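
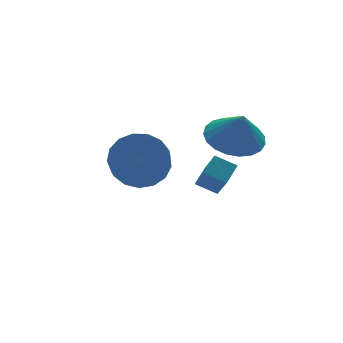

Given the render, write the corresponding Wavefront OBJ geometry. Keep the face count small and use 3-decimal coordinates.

v 3.191 -2.285 -0.684
v 3.806 -1.907 -0.276
v 3.416 -1.285 -1.951
v 4.032 -0.907 -1.543
v 3.748 -2.833 -1.017
v 4.364 -2.455 -0.609
v 3.974 -1.833 -2.284
v 4.589 -1.455 -1.876
v 3.529 -3.662 1.779
v 4.062 -2.83 1.987
v 3.631 -4.018 2.941
v 3.669 -2.702 2.061
v 3.251 -2.74 2.086
v 2.882 -2.938 2.058
v 2.624 -3.261 1.981
v 2.523 -3.653 1.87
v 2.596 -4.047 1.743
v 2.83 -4.374 1.622
v 3.185 -4.578 1.528
v 3.6 -4.623 1.478
v 4.002 -4.503 1.479
v 4.322 -4.236 1.533
v 4.506 -3.871 1.629
v 4.52 -3.469 1.751
v 4.363 -3.101 1.878
v 0.678 -2.731 0.926
v 1.478 -3.286 0.818
v 0.943 -4.244 1.765
v 0.142 -3.689 1.874
v 1.588 -2.998 1.171
v 1.053 -3.956 2.119
v 1.49 -2.649 1.468
v 0.955 -3.606 2.416
v 1.205 -2.318 1.641
v 0.67 -3.276 2.589
v 0.8 -2.083 1.651
v 0.265 -3.04 2.598
v 0.366 -1.995 1.494
v -0.169 -2.953 2.442
v 0.004 -2.077 1.207
v -0.531 -3.035 2.155
v -0.204 -2.308 0.856
v -0.739 -3.266 1.804
v -0.21 -2.636 0.521
v -0.745 -3.594 1.469
v -0.012 -2.986 0.279
v -0.548 -3.944 1.226
v 0.343 -3.278 0.185
v -0.192 -4.236 1.133
v 0.775 -3.444 0.261
v 0.24 -4.402 1.208
v 1.185 -3.447 0.489
v 0.649 -4.405 1.437
f 2 4 1
f 5 2 1
f 1 4 3
f 3 5 1
f 2 8 4
f 6 2 5
f 6 8 2
f 4 8 3
f 7 5 3
f 3 8 7
f 7 6 5
f 8 6 7
f 10 9 12
f 10 12 11
f 12 9 13
f 12 13 11
f 13 9 14
f 13 14 11
f 14 9 15
f 14 15 11
f 15 9 16
f 15 16 11
f 16 9 17
f 16 17 11
f 17 9 18
f 17 18 11
f 18 9 19
f 18 19 11
f 19 9 20
f 19 20 11
f 20 9 21
f 20 21 11
f 21 9 22
f 21 22 11
f 22 9 23
f 22 23 11
f 23 9 24
f 23 24 11
f 24 9 25
f 24 25 11
f 25 9 10
f 25 10 11
f 27 26 30
f 27 30 28
f 28 30 31
f 28 31 29
f 30 26 32
f 30 32 31
f 31 32 33
f 31 33 29
f 32 26 34
f 32 34 33
f 33 34 35
f 33 35 29
f 34 26 36
f 34 36 35
f 35 36 37
f 35 37 29
f 36 26 38
f 36 38 37
f 37 38 39
f 37 39 29
f 38 26 40
f 38 40 39
f 39 40 41
f 39 41 29
f 40 26 42
f 40 42 41
f 41 42 43
f 41 43 29
f 42 26 44
f 42 44 43
f 43 44 45
f 43 45 29
f 44 26 46
f 44 46 45
f 45 46 47
f 45 47 29
f 46 26 48
f 46 48 47
f 47 48 49
f 47 49 29
f 48 26 50
f 48 50 49
f 49 50 51
f 49 51 29
f 50 26 52
f 50 52 51
f 51 52 53
f 51 53 29
f 52 26 27
f 52 27 53
f 53 27 28
f 53 28 29



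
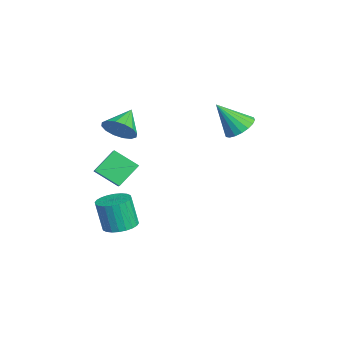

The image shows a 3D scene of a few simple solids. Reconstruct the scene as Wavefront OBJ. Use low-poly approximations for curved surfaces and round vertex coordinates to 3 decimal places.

v 1.93 -2.48 -3.336
v 2.711 -3.001 -3.288
v 2.39 -3.322 -1.556
v 1.61 -2.8 -1.604
v 2.841 -2.669 -3.202
v 2.521 -2.99 -1.471
v 2.833 -2.308 -3.137
v 2.512 -2.629 -1.405
v 2.687 -1.974 -3.102
v 2.367 -2.294 -1.37
v 2.426 -1.716 -3.103
v 2.106 -2.037 -1.371
v 2.09 -1.575 -3.139
v 1.769 -1.895 -1.407
v 1.729 -1.571 -3.205
v 1.408 -1.891 -1.473
v 1.399 -1.706 -3.291
v 1.078 -2.026 -1.559
v 1.15 -1.958 -3.384
v 0.829 -2.279 -1.652
v 1.019 -2.29 -3.469
v 0.699 -2.611 -1.738
v 1.028 -2.651 -3.535
v 0.707 -2.972 -1.803
v 1.173 -2.986 -3.57
v 0.853 -3.306 -1.838
v 1.434 -3.243 -3.569
v 1.114 -3.564 -1.837
v 1.771 -3.385 -3.533
v 1.45 -3.705 -1.801
v 2.132 -3.389 -3.467
v 1.811 -3.709 -1.735
v 2.462 -3.254 -3.381
v 2.141 -3.574 -1.649
v 0.06 -2.252 2.555
v 0.502 -2.483 3.41
v -1.06 -1.468 3.345
v 0.713 -2.038 3.268
v 0.749 -1.651 2.934
v 0.6 -1.424 2.499
v 0.307 -1.419 2.079
v -0.052 -1.638 1.786
v -0.381 -2.021 1.699
v -0.592 -2.466 1.842
v -0.628 -2.853 2.175
v -0.48 -3.08 2.61
v -0.186 -3.085 3.03
v 0.173 -2.866 3.323
v 1.5 -2.516 -0.698
v 0.91 -3.673 0.165
v 0.875 -1.45 0.302
v 0.284 -2.607 1.166
v 2.196 -2.533 -0.246
v 1.605 -3.69 0.618
v 1.57 -1.467 0.755
v 0.98 -2.624 1.618
v -0.345 3.997 1.978
v 0.506 3.6 1.836
v -0.635 2.803 3.582
v 0.595 3.924 2.094
v 0.497 4.262 2.328
v 0.233 4.548 2.493
v -0.146 4.724 2.556
v -0.565 4.757 2.505
v -0.94 4.639 2.349
v -1.197 4.394 2.12
v -1.286 4.07 1.863
v -1.188 3.732 1.629
v -0.924 3.446 1.464
v -0.545 3.27 1.401
v -0.126 3.237 1.452
v 0.249 3.355 1.607
f 2 1 5
f 2 5 3
f 3 5 6
f 3 6 4
f 5 1 7
f 5 7 6
f 6 7 8
f 6 8 4
f 7 1 9
f 7 9 8
f 8 9 10
f 8 10 4
f 9 1 11
f 9 11 10
f 10 11 12
f 10 12 4
f 11 1 13
f 11 13 12
f 12 13 14
f 12 14 4
f 13 1 15
f 13 15 14
f 14 15 16
f 14 16 4
f 15 1 17
f 15 17 16
f 16 17 18
f 16 18 4
f 17 1 19
f 17 19 18
f 18 19 20
f 18 20 4
f 19 1 21
f 19 21 20
f 20 21 22
f 20 22 4
f 21 1 23
f 21 23 22
f 22 23 24
f 22 24 4
f 23 1 25
f 23 25 24
f 24 25 26
f 24 26 4
f 25 1 27
f 25 27 26
f 26 27 28
f 26 28 4
f 27 1 29
f 27 29 28
f 28 29 30
f 28 30 4
f 29 1 31
f 29 31 30
f 30 31 32
f 30 32 4
f 31 1 33
f 31 33 32
f 32 33 34
f 32 34 4
f 33 1 2
f 33 2 34
f 34 2 3
f 34 3 4
f 36 35 38
f 36 38 37
f 38 35 39
f 38 39 37
f 39 35 40
f 39 40 37
f 40 35 41
f 40 41 37
f 41 35 42
f 41 42 37
f 42 35 43
f 42 43 37
f 43 35 44
f 43 44 37
f 44 35 45
f 44 45 37
f 45 35 46
f 45 46 37
f 46 35 47
f 46 47 37
f 47 35 48
f 47 48 37
f 48 35 36
f 48 36 37
f 50 52 49
f 53 50 49
f 49 52 51
f 51 53 49
f 50 56 52
f 54 50 53
f 54 56 50
f 52 56 51
f 55 53 51
f 51 56 55
f 55 54 53
f 56 54 55
f 58 57 60
f 58 60 59
f 60 57 61
f 60 61 59
f 61 57 62
f 61 62 59
f 62 57 63
f 62 63 59
f 63 57 64
f 63 64 59
f 64 57 65
f 64 65 59
f 65 57 66
f 65 66 59
f 66 57 67
f 66 67 59
f 67 57 68
f 67 68 59
f 68 57 69
f 68 69 59
f 69 57 70
f 69 70 59
f 70 57 71
f 70 71 59
f 71 57 72
f 71 72 59
f 72 57 58
f 72 58 59



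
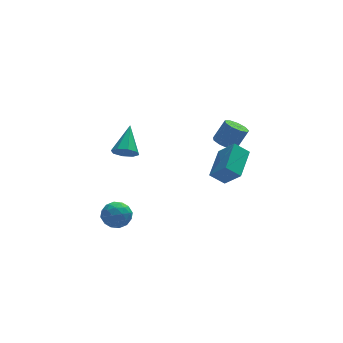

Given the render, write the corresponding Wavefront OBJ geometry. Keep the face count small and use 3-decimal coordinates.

v 2.133 -0.869 0.432
v 1.367 -0.692 1.066
v 3.009 0.713 1.049
v 2.243 0.889 1.683
v 2.777 -1.609 1.417
v 2.011 -1.433 2.051
v 3.653 -0.028 2.034
v 2.887 0.149 2.668
v 2.954 2.323 1.225
v 3.504 2.615 0.865
v 4.176 2.769 2.014
v 3.626 2.477 2.375
v 3.188 2.966 1.002
v 3.86 3.12 2.152
v 2.762 3.017 1.245
v 3.434 3.171 2.394
v 2.426 2.742 1.478
v 3.098 2.896 2.627
v 2.337 2.272 1.593
v 3.009 2.426 2.742
v 2.537 1.825 1.536
v 3.209 1.979 2.685
v 2.932 1.612 1.334
v 3.604 1.766 2.483
v 3.337 1.731 1.081
v 4.009 1.885 2.23
v 3.563 2.127 0.895
v 4.235 2.281 2.045
v -4.222 -0.694 -0.76
v -3.565 -0.634 -0.206
v -3.515 -1.646 -1.494
v -2.858 -1.586 -0.94
v -3.602 -1.942 -0.689
v -4.039 -1.353 -0.235
v -3.041 -0.927 -1.465
v -3.478 -0.338 -1.011
v -2.835 -0.777 -0.642
v -3.181 -1.405 -0.162
v -3.899 -0.875 -1.538
v -4.245 -1.503 -1.058
v -3.955 -0.58 -0.418
v -3.125 -1.7 -1.282
v -3.562 -1.909 -1.134
v -3.175 -1.873 -0.808
v -4.234 -1.003 -0.435
v -3.847 -0.968 -0.11
v -3.869 -1.737 -0.394
v -3.233 -1.312 -1.59
v -2.846 -1.277 -1.265
v -3.905 -0.407 -0.892
v -3.518 -0.371 -0.566
v -3.211 -0.543 -1.306
v -3.14 -0.629 -0.349
v -2.724 -1.189 -0.781
v -2.832 -0.802 -1.089
v -3.089 -0.456 -0.822
v -3.343 -0.998 -0.067
v -2.928 -1.557 -0.499
v -3.365 -1.767 -0.351
v -3.622 -1.421 -0.084
v -2.914 -1.082 -0.323
v -4.152 -0.723 -1.201
v -3.737 -1.282 -1.633
v -3.458 -0.859 -1.616
v -3.715 -0.513 -1.349
v -4.356 -1.091 -0.919
v -3.94 -1.651 -1.351
v -3.991 -1.824 -0.878
v -4.248 -1.478 -0.611
v -4.166 -1.198 -1.377
v -2.728 0.518 2.597
v -2.278 0.752 2.072
v -2.172 1.882 3.683
v -2.784 0.985 2.039
v -3.258 0.944 2.333
v -3.421 0.654 2.781
v -3.178 0.284 3.122
v -2.671 0.051 3.155
v -2.198 0.091 2.861
v -2.035 0.382 2.413
f 2 4 1
f 5 2 1
f 1 4 3
f 3 5 1
f 2 8 4
f 6 2 5
f 6 8 2
f 4 8 3
f 7 5 3
f 3 8 7
f 7 6 5
f 8 6 7
f 10 9 13
f 10 13 11
f 11 13 14
f 11 14 12
f 13 9 15
f 13 15 14
f 14 15 16
f 14 16 12
f 15 9 17
f 15 17 16
f 16 17 18
f 16 18 12
f 17 9 19
f 17 19 18
f 18 19 20
f 18 20 12
f 19 9 21
f 19 21 20
f 20 21 22
f 20 22 12
f 21 9 23
f 21 23 22
f 22 23 24
f 22 24 12
f 23 9 25
f 23 25 24
f 24 25 26
f 24 26 12
f 25 9 27
f 25 27 26
f 26 27 28
f 26 28 12
f 27 9 10
f 27 10 28
f 28 10 11
f 28 11 12
f 29 66 45
f 66 40 69
f 45 69 34
f 66 69 45
f 29 45 41
f 45 34 46
f 41 46 30
f 45 46 41
f 29 41 50
f 41 30 51
f 50 51 36
f 41 51 50
f 29 50 62
f 50 36 65
f 62 65 39
f 50 65 62
f 29 62 66
f 62 39 70
f 66 70 40
f 62 70 66
f 30 46 57
f 46 34 60
f 57 60 38
f 46 60 57
f 34 69 47
f 69 40 68
f 47 68 33
f 69 68 47
f 40 70 67
f 70 39 63
f 67 63 31
f 70 63 67
f 39 65 64
f 65 36 52
f 64 52 35
f 65 52 64
f 36 51 56
f 51 30 53
f 56 53 37
f 51 53 56
f 32 58 44
f 58 38 59
f 44 59 33
f 58 59 44
f 32 44 42
f 44 33 43
f 42 43 31
f 44 43 42
f 32 42 49
f 42 31 48
f 49 48 35
f 42 48 49
f 32 49 54
f 49 35 55
f 54 55 37
f 49 55 54
f 32 54 58
f 54 37 61
f 58 61 38
f 54 61 58
f 33 59 47
f 59 38 60
f 47 60 34
f 59 60 47
f 31 43 67
f 43 33 68
f 67 68 40
f 43 68 67
f 35 48 64
f 48 31 63
f 64 63 39
f 48 63 64
f 37 55 56
f 55 35 52
f 56 52 36
f 55 52 56
f 38 61 57
f 61 37 53
f 57 53 30
f 61 53 57
f 72 71 74
f 72 74 73
f 74 71 75
f 74 75 73
f 75 71 76
f 75 76 73
f 76 71 77
f 76 77 73
f 77 71 78
f 77 78 73
f 78 71 79
f 78 79 73
f 79 71 80
f 79 80 73
f 80 71 72
f 80 72 73



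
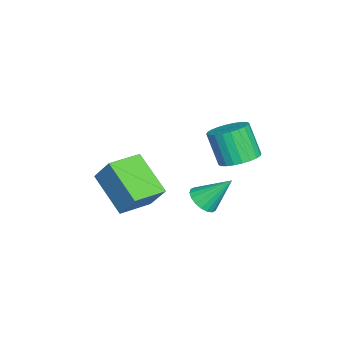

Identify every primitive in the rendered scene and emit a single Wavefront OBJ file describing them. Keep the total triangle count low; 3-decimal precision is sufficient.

v -2.915 -0.915 -4.186
v -2.499 -1.29 -3.818
v -2.985 0.135 -3.034
v -2.313 -1.113 -3.969
v -2.245 -0.896 -4.162
v -2.311 -0.683 -4.36
v -2.496 -0.516 -4.524
v -2.764 -0.428 -4.62
v -3.061 -0.436 -4.631
v -3.33 -0.539 -4.554
v -3.517 -0.717 -4.403
v -3.584 -0.934 -4.21
v -3.519 -1.147 -4.012
v -3.334 -1.314 -3.848
v -3.066 -1.402 -3.751
v -2.768 -1.394 -3.741
v -2.041 -3.865 -4.658
v -3.195 -5.03 -3.53
v -3.151 -2.913 -4.809
v -4.304 -4.078 -3.681
v -1.636 -3.222 -3.579
v -2.789 -4.387 -2.451
v -2.745 -2.27 -3.73
v -3.899 -3.435 -2.602
v -3.45 0.362 -2.168
v -2.876 0.817 -1.8
v -3.316 0.294 -0.465
v -3.89 -0.162 -0.832
v -3.124 1.019 -1.802
v -3.564 0.496 -0.467
v -3.422 1.121 -1.86
v -3.862 0.598 -0.525
v -3.724 1.108 -1.965
v -4.164 0.584 -0.63
v -3.984 0.98 -2.101
v -4.424 0.457 -0.766
v -4.163 0.759 -2.247
v -4.603 0.236 -0.912
v -4.233 0.477 -2.381
v -4.673 -0.046 -1.045
v -4.185 0.177 -2.482
v -4.625 -0.346 -1.147
v -4.024 -0.094 -2.535
v -4.464 -0.617 -1.2
v -3.776 -0.296 -2.533
v -4.216 -0.819 -1.198
v -3.478 -0.398 -2.475
v -3.918 -0.921 -1.14
v -3.176 -0.384 -2.37
v -3.616 -0.908 -1.035
v -2.916 -0.257 -2.234
v -3.356 -0.78 -0.899
v -2.737 -0.036 -2.088
v -3.177 -0.559 -0.753
v -2.667 0.246 -1.955
v -3.107 -0.277 -0.619
v -2.715 0.546 -1.853
v -3.155 0.023 -0.518
f 2 1 4
f 2 4 3
f 4 1 5
f 4 5 3
f 5 1 6
f 5 6 3
f 6 1 7
f 6 7 3
f 7 1 8
f 7 8 3
f 8 1 9
f 8 9 3
f 9 1 10
f 9 10 3
f 10 1 11
f 10 11 3
f 11 1 12
f 11 12 3
f 12 1 13
f 12 13 3
f 13 1 14
f 13 14 3
f 14 1 15
f 14 15 3
f 15 1 16
f 15 16 3
f 16 1 2
f 16 2 3
f 18 20 17
f 21 18 17
f 17 20 19
f 19 21 17
f 18 24 20
f 22 18 21
f 22 24 18
f 20 24 19
f 23 21 19
f 19 24 23
f 23 22 21
f 24 22 23
f 26 25 29
f 26 29 27
f 27 29 30
f 27 30 28
f 29 25 31
f 29 31 30
f 30 31 32
f 30 32 28
f 31 25 33
f 31 33 32
f 32 33 34
f 32 34 28
f 33 25 35
f 33 35 34
f 34 35 36
f 34 36 28
f 35 25 37
f 35 37 36
f 36 37 38
f 36 38 28
f 37 25 39
f 37 39 38
f 38 39 40
f 38 40 28
f 39 25 41
f 39 41 40
f 40 41 42
f 40 42 28
f 41 25 43
f 41 43 42
f 42 43 44
f 42 44 28
f 43 25 45
f 43 45 44
f 44 45 46
f 44 46 28
f 45 25 47
f 45 47 46
f 46 47 48
f 46 48 28
f 47 25 49
f 47 49 48
f 48 49 50
f 48 50 28
f 49 25 51
f 49 51 50
f 50 51 52
f 50 52 28
f 51 25 53
f 51 53 52
f 52 53 54
f 52 54 28
f 53 25 55
f 53 55 54
f 54 55 56
f 54 56 28
f 55 25 57
f 55 57 56
f 56 57 58
f 56 58 28
f 57 25 26
f 57 26 58
f 58 26 27
f 58 27 28



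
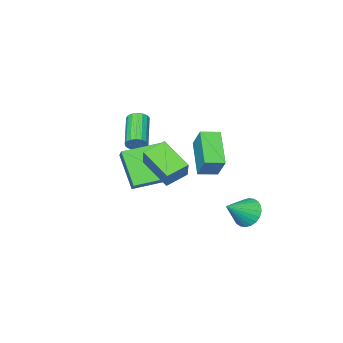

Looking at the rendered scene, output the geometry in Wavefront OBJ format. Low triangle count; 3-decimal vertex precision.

v -0.369 3.251 -1.029
v 0.013 2.733 -1.599
v 0.889 3.169 -0.111
v 0.112 3.035 -1.708
v 0.138 3.369 -1.714
v 0.086 3.686 -1.615
v -0.034 3.936 -1.427
v -0.206 4.082 -1.178
v -0.403 4.102 -0.907
v -0.594 3.992 -0.654
v -0.752 3.769 -0.459
v -0.851 3.467 -0.35
v -0.876 3.133 -0.345
v -0.825 2.816 -0.443
v -0.704 2.566 -0.631
v -0.532 2.42 -0.88
v -0.336 2.4 -1.151
v -0.144 2.51 -1.404
v -0.513 0.93 0.426
v -1.444 -0.537 1.533
v -0.284 1.739 1.692
v -1.215 0.273 2.799
v 0.375 0.467 0.561
v -0.556 -0.999 1.668
v 0.604 1.277 1.827
v -0.327 -0.19 2.934
v 2.041 -2.063 2.057
v 2.391 -2.086 2.506
v 1.27 -3.42 3.312
v 0.919 -3.397 2.863
v 2.21 -1.893 2.574
v 1.089 -3.227 3.38
v 1.991 -1.739 2.523
v 0.87 -3.073 3.33
v 1.783 -1.659 2.366
v 0.662 -2.994 3.172
v 1.634 -1.672 2.138
v 0.513 -3.006 2.944
v 1.578 -1.774 1.891
v 0.457 -3.108 2.697
v 1.628 -1.943 1.683
v 0.507 -3.277 2.489
v 1.773 -2.138 1.559
v 0.652 -3.472 2.366
v 1.979 -2.317 1.55
v 0.858 -3.651 2.357
v 2.199 -2.437 1.657
v 1.078 -3.772 2.464
v 2.383 -2.472 1.856
v 1.262 -3.806 2.662
v 2.488 -2.413 2.1
v 1.367 -3.747 2.907
v 2.491 -2.274 2.335
v 1.37 -3.608 3.141
v 1.271 -0.164 0.226
v 0.902 -1.578 1.762
v 1.678 0.521 0.955
v 1.309 -0.893 2.491
v 3.191 -0.987 -0.071
v 2.822 -2.401 1.465
v 3.598 -0.302 0.658
v 3.229 -1.716 2.194
v 3.837 0.727 2.876
v 2.714 0.861 3.248
v 3.748 2.336 2.03
v 2.626 2.47 2.403
v 4.274 1.33 3.977
v 3.152 1.464 4.35
v 4.186 2.939 3.132
v 3.063 3.073 3.504
f 2 1 4
f 2 4 3
f 4 1 5
f 4 5 3
f 5 1 6
f 5 6 3
f 6 1 7
f 6 7 3
f 7 1 8
f 7 8 3
f 8 1 9
f 8 9 3
f 9 1 10
f 9 10 3
f 10 1 11
f 10 11 3
f 11 1 12
f 11 12 3
f 12 1 13
f 12 13 3
f 13 1 14
f 13 14 3
f 14 1 15
f 14 15 3
f 15 1 16
f 15 16 3
f 16 1 17
f 16 17 3
f 17 1 18
f 17 18 3
f 18 1 2
f 18 2 3
f 20 22 19
f 23 20 19
f 19 22 21
f 21 23 19
f 20 26 22
f 24 20 23
f 24 26 20
f 22 26 21
f 25 23 21
f 21 26 25
f 25 24 23
f 26 24 25
f 28 27 31
f 28 31 29
f 29 31 32
f 29 32 30
f 31 27 33
f 31 33 32
f 32 33 34
f 32 34 30
f 33 27 35
f 33 35 34
f 34 35 36
f 34 36 30
f 35 27 37
f 35 37 36
f 36 37 38
f 36 38 30
f 37 27 39
f 37 39 38
f 38 39 40
f 38 40 30
f 39 27 41
f 39 41 40
f 40 41 42
f 40 42 30
f 41 27 43
f 41 43 42
f 42 43 44
f 42 44 30
f 43 27 45
f 43 45 44
f 44 45 46
f 44 46 30
f 45 27 47
f 45 47 46
f 46 47 48
f 46 48 30
f 47 27 49
f 47 49 48
f 48 49 50
f 48 50 30
f 49 27 51
f 49 51 50
f 50 51 52
f 50 52 30
f 51 27 53
f 51 53 52
f 52 53 54
f 52 54 30
f 53 27 28
f 53 28 54
f 54 28 29
f 54 29 30
f 56 58 55
f 59 56 55
f 55 58 57
f 57 59 55
f 56 62 58
f 60 56 59
f 60 62 56
f 58 62 57
f 61 59 57
f 57 62 61
f 61 60 59
f 62 60 61
f 64 66 63
f 67 64 63
f 63 66 65
f 65 67 63
f 64 70 66
f 68 64 67
f 68 70 64
f 66 70 65
f 69 67 65
f 65 70 69
f 69 68 67
f 70 68 69



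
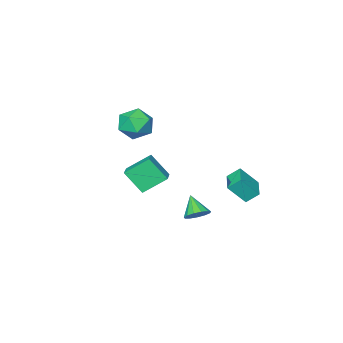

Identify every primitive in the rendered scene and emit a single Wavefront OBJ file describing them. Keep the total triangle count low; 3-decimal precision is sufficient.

v 1.009 -0.206 4.523
v 2.022 -0.842 4.759
v 0.598 -1.418 3.021
v 1.611 -2.054 3.257
v 0.673 -2.089 4.037
v 0.928 -1.339 4.965
v 1.692 -0.921 2.815
v 1.947 -0.171 3.743
v 2.445 -1.284 3.704
v 1.815 -2.006 4.459
v 0.805 -0.254 3.321
v 0.175 -0.976 4.076
v -4.24 2.268 -2.16
v -4.818 2.805 -1.467
v -3.229 3.503 -2.274
v -3.806 4.04 -1.58
v -3.334 1.64 -0.92
v -3.911 2.177 -0.226
v -2.322 2.875 -1.033
v -2.9 3.412 -0.34
v 3.513 2.49 0.84
v 4.034 1.501 2.186
v 2.307 3.231 1.851
v 2.828 2.242 3.198
v 4.412 3.458 1.202
v 4.933 2.469 2.549
v 3.206 4.199 2.214
v 3.727 3.21 3.56
v -0.447 2.416 -2.841
v 0.132 2.761 -2.356
v -0.753 1.384 -1.739
v -0.268 2.982 -2.26
v -0.726 3.024 -2.349
v -1.095 2.872 -2.593
v -1.258 2.576 -2.916
v -1.164 2.229 -3.215
v -0.842 1.941 -3.395
v -0.395 1.804 -3.399
v 0.036 1.862 -3.226
v 0.313 2.095 -2.93
v 0.349 2.43 -2.606
f 1 12 6
f 1 6 2
f 1 2 8
f 1 8 11
f 1 11 12
f 2 6 10
f 6 12 5
f 12 11 3
f 11 8 7
f 8 2 9
f 4 10 5
f 4 5 3
f 4 3 7
f 4 7 9
f 4 9 10
f 5 10 6
f 3 5 12
f 7 3 11
f 9 7 8
f 10 9 2
f 14 16 13
f 17 14 13
f 13 16 15
f 15 17 13
f 14 20 16
f 18 14 17
f 18 20 14
f 16 20 15
f 19 17 15
f 15 20 19
f 19 18 17
f 20 18 19
f 22 24 21
f 25 22 21
f 21 24 23
f 23 25 21
f 22 28 24
f 26 22 25
f 26 28 22
f 24 28 23
f 27 25 23
f 23 28 27
f 27 26 25
f 28 26 27
f 30 29 32
f 30 32 31
f 32 29 33
f 32 33 31
f 33 29 34
f 33 34 31
f 34 29 35
f 34 35 31
f 35 29 36
f 35 36 31
f 36 29 37
f 36 37 31
f 37 29 38
f 37 38 31
f 38 29 39
f 38 39 31
f 39 29 40
f 39 40 31
f 40 29 41
f 40 41 31
f 41 29 30
f 41 30 31



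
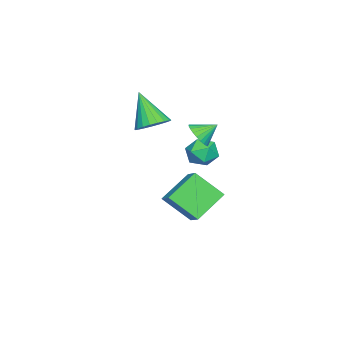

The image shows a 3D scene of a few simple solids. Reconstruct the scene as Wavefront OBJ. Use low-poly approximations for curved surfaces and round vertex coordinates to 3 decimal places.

v -2.154 0.44 -0.569
v -1.731 0.079 0.144
v -2.529 -0.899 -1.024
v -2.106 -1.26 -0.311
v -2.865 -0.782 -0.192
v -2.633 0.045 0.089
v -1.627 -0.865 -0.969
v -1.395 -0.038 -0.688
v -1.405 -0.728 -0.103
v -2.17 -0.676 0.377
v -2.09 -0.144 -1.257
v -2.855 -0.092 -0.777
v -1.96 -2.416 -3.949
v -3.465 -1.596 -2.861
v -2.114 -0.964 -5.256
v -3.619 -0.144 -4.168
v -1.141 -1.756 -3.312
v -2.646 -0.936 -2.224
v -1.295 -0.304 -4.619
v -2.8 0.516 -3.531
v 0.162 0.196 1.922
v 0.846 0.527 1.947
v -0.242 0.984 2.558
v 0.727 0.658 1.709
v 0.521 0.718 1.503
v 0.262 0.699 1.362
v -0.013 0.604 1.305
v -0.262 0.446 1.343
v -0.445 0.25 1.469
v -0.537 0.046 1.664
v -0.522 -0.135 1.898
v -0.402 -0.266 2.136
v -0.197 -0.326 2.341
v 0.063 -0.307 2.483
v 0.338 -0.212 2.539
v 0.586 -0.054 2.502
v 0.77 0.142 2.376
v 0.861 0.346 2.181
v -2.11 -2.904 0.983
v -1.499 -2.431 1.501
v -2.83 -3.896 2.737
v -1.807 -2.198 1.507
v -2.167 -2.086 1.422
v -2.518 -2.116 1.262
v -2.798 -2.282 1.053
v -2.959 -2.555 0.832
v -2.973 -2.889 0.637
v -2.838 -3.225 0.502
v -2.577 -3.506 0.45
v -2.236 -3.683 0.491
v -1.872 -3.724 0.616
v -1.55 -3.624 0.805
v -1.324 -3.4 1.025
v -1.235 -3.089 1.237
v -1.297 -2.747 1.406
f 1 12 6
f 1 6 2
f 1 2 8
f 1 8 11
f 1 11 12
f 2 6 10
f 6 12 5
f 12 11 3
f 11 8 7
f 8 2 9
f 4 10 5
f 4 5 3
f 4 3 7
f 4 7 9
f 4 9 10
f 5 10 6
f 3 5 12
f 7 3 11
f 9 7 8
f 10 9 2
f 14 16 13
f 17 14 13
f 13 16 15
f 15 17 13
f 14 20 16
f 18 14 17
f 18 20 14
f 16 20 15
f 19 17 15
f 15 20 19
f 19 18 17
f 20 18 19
f 22 21 24
f 22 24 23
f 24 21 25
f 24 25 23
f 25 21 26
f 25 26 23
f 26 21 27
f 26 27 23
f 27 21 28
f 27 28 23
f 28 21 29
f 28 29 23
f 29 21 30
f 29 30 23
f 30 21 31
f 30 31 23
f 31 21 32
f 31 32 23
f 32 21 33
f 32 33 23
f 33 21 34
f 33 34 23
f 34 21 35
f 34 35 23
f 35 21 36
f 35 36 23
f 36 21 37
f 36 37 23
f 37 21 38
f 37 38 23
f 38 21 22
f 38 22 23
f 40 39 42
f 40 42 41
f 42 39 43
f 42 43 41
f 43 39 44
f 43 44 41
f 44 39 45
f 44 45 41
f 45 39 46
f 45 46 41
f 46 39 47
f 46 47 41
f 47 39 48
f 47 48 41
f 48 39 49
f 48 49 41
f 49 39 50
f 49 50 41
f 50 39 51
f 50 51 41
f 51 39 52
f 51 52 41
f 52 39 53
f 52 53 41
f 53 39 54
f 53 54 41
f 54 39 55
f 54 55 41
f 55 39 40
f 55 40 41



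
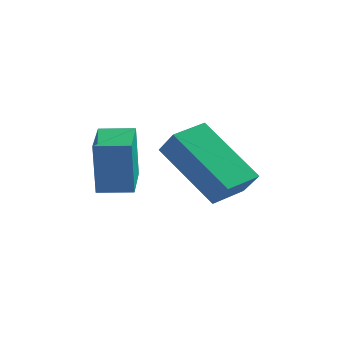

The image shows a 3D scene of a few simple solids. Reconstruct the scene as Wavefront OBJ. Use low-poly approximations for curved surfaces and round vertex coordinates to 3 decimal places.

v 0.121 -1.546 -3.168
v 0.112 -1.672 -1.763
v -0.262 -0.361 -3.064
v -0.271 -0.487 -1.66
v 0.911 -1.293 -3.14
v 0.902 -1.419 -1.736
v 0.528 -0.108 -3.037
v 0.519 -0.234 -1.632
v 1.995 0.639 -4.03
v 0.527 1.1 -2.706
v 2.409 1.561 -3.893
v 0.941 2.022 -2.569
v 2.459 0.338 -3.411
v 0.991 0.799 -2.087
v 2.873 1.26 -3.274
v 1.405 1.721 -1.95
f 2 4 1
f 5 2 1
f 1 4 3
f 3 5 1
f 2 8 4
f 6 2 5
f 6 8 2
f 4 8 3
f 7 5 3
f 3 8 7
f 7 6 5
f 8 6 7
f 10 12 9
f 13 10 9
f 9 12 11
f 11 13 9
f 10 16 12
f 14 10 13
f 14 16 10
f 12 16 11
f 15 13 11
f 11 16 15
f 15 14 13
f 16 14 15



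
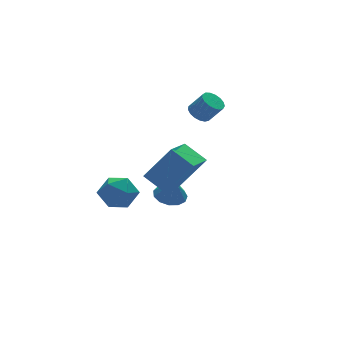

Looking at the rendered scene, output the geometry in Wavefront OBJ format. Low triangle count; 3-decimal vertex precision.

v -0.37 2.812 -3.644
v 0.448 2.527 -3.803
v -0.29 2.368 -2.436
v 0.492 2.991 -3.635
v 0.263 3.399 -3.47
v -0.167 3.62 -3.36
v -0.661 3.585 -3.341
v -1.063 3.304 -3.418
v -1.244 2.868 -3.567
v -1.148 2.413 -3.74
v -0.804 2.085 -3.883
v -0.323 1.988 -3.95
v 0.144 2.153 -3.92
v -4.377 2.763 -2.414
v -3.565 3.122 -1.758
v -3.295 1.498 -3.062
v -2.483 1.857 -2.406
v -3.366 1.359 -1.969
v -4.035 2.141 -1.568
v -2.825 2.479 -3.252
v -3.494 3.261 -2.851
v -2.606 2.946 -2.276
v -2.94 2.254 -1.483
v -3.92 2.366 -3.337
v -4.254 1.674 -2.544
v -4.058 -1.985 1.124
v -2.908 -2.542 2.89
v -2.824 -0.894 0.665
v -1.674 -1.451 2.431
v -3.426 -3.009 0.389
v -2.276 -3.566 2.155
v -2.192 -1.918 -0.07
v -1.042 -2.475 1.696
v 0.466 1.321 2.703
v 0.973 1.126 2.327
v 1.48 0.604 3.281
v 0.974 0.799 3.657
v 1.062 1.41 2.434
v 1.57 0.888 3.388
v 1.016 1.673 2.603
v 1.523 1.151 3.557
v 0.843 1.855 2.795
v 1.351 1.333 3.749
v 0.584 1.915 2.965
v 1.092 1.393 3.919
v 0.298 1.839 3.076
v 0.806 1.317 4.03
v 0.051 1.644 3.101
v 0.558 1.122 4.055
v -0.102 1.376 3.035
v 0.406 0.854 3.989
v -0.124 1.094 2.893
v 0.384 0.572 3.847
v -0.011 0.865 2.707
v 0.497 0.343 3.661
v 0.211 0.74 2.521
v 0.719 0.218 3.475
v 0.492 0.748 2.376
v 1 0.226 3.33
v 0.767 0.888 2.306
v 1.274 0.366 3.26
f 2 1 4
f 2 4 3
f 4 1 5
f 4 5 3
f 5 1 6
f 5 6 3
f 6 1 7
f 6 7 3
f 7 1 8
f 7 8 3
f 8 1 9
f 8 9 3
f 9 1 10
f 9 10 3
f 10 1 11
f 10 11 3
f 11 1 12
f 11 12 3
f 12 1 13
f 12 13 3
f 13 1 2
f 13 2 3
f 14 25 19
f 14 19 15
f 14 15 21
f 14 21 24
f 14 24 25
f 15 19 23
f 19 25 18
f 25 24 16
f 24 21 20
f 21 15 22
f 17 23 18
f 17 18 16
f 17 16 20
f 17 20 22
f 17 22 23
f 18 23 19
f 16 18 25
f 20 16 24
f 22 20 21
f 23 22 15
f 27 29 26
f 30 27 26
f 26 29 28
f 28 30 26
f 27 33 29
f 31 27 30
f 31 33 27
f 29 33 28
f 32 30 28
f 28 33 32
f 32 31 30
f 33 31 32
f 35 34 38
f 35 38 36
f 36 38 39
f 36 39 37
f 38 34 40
f 38 40 39
f 39 40 41
f 39 41 37
f 40 34 42
f 40 42 41
f 41 42 43
f 41 43 37
f 42 34 44
f 42 44 43
f 43 44 45
f 43 45 37
f 44 34 46
f 44 46 45
f 45 46 47
f 45 47 37
f 46 34 48
f 46 48 47
f 47 48 49
f 47 49 37
f 48 34 50
f 48 50 49
f 49 50 51
f 49 51 37
f 50 34 52
f 50 52 51
f 51 52 53
f 51 53 37
f 52 34 54
f 52 54 53
f 53 54 55
f 53 55 37
f 54 34 56
f 54 56 55
f 55 56 57
f 55 57 37
f 56 34 58
f 56 58 57
f 57 58 59
f 57 59 37
f 58 34 60
f 58 60 59
f 59 60 61
f 59 61 37
f 60 34 35
f 60 35 61
f 61 35 36
f 61 36 37



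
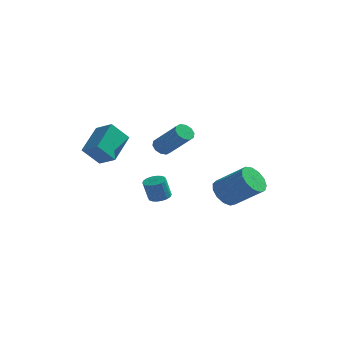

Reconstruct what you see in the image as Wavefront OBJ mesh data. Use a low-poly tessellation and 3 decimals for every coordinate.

v 1.744 2.657 -1.698
v 2.246 3.235 -2.31
v 3.957 3.121 -1.013
v 3.456 2.543 -0.402
v 1.996 3.57 -1.95
v 3.707 3.456 -0.653
v 1.665 3.615 -1.51
v 3.376 3.502 -0.213
v 1.36 3.356 -1.129
v 3.071 3.242 0.167
v 1.177 2.875 -0.93
v 2.888 2.761 0.367
v 1.174 2.324 -0.974
v 2.885 2.211 0.322
v 1.352 1.88 -1.249
v 3.063 1.766 0.048
v 1.655 1.682 -1.666
v 3.366 1.568 -0.369
v 1.986 1.793 -2.093
v 3.697 1.679 -0.796
v 2.241 2.179 -2.395
v 3.952 2.065 -1.099
v 2.338 2.717 -2.476
v 4.049 2.603 -1.179
v -1.644 1.999 1.504
v -1.288 1.784 1.044
v 0.26 1.245 2.496
v -0.096 1.461 2.956
v -1.206 2.155 1.094
v 0.343 1.616 2.546
v -1.291 2.466 1.3
v 0.258 1.928 2.753
v -1.511 2.6 1.585
v 0.038 2.061 3.037
v -1.782 2.503 1.838
v -0.233 1.965 3.29
v -2 2.215 1.964
v -0.452 1.676 3.416
v -2.083 1.844 1.914
v -0.534 1.305 3.366
v -1.998 1.532 1.707
v -0.449 0.994 3.16
v -1.778 1.399 1.423
v -0.229 0.86 2.875
v -1.507 1.495 1.17
v 0.042 0.957 2.622
v -0.92 -0.049 -1.384
v -0.368 -0.373 -1.374
v -0.568 -0.674 -0.146
v -1.12 -0.351 -0.156
v -0.289 -0.11 -1.296
v -0.489 -0.412 -0.069
v -0.335 0.164 -1.236
v -0.535 -0.137 -0.009
v -0.497 0.397 -1.206
v -0.697 0.095 0.022
v -0.743 0.541 -1.21
v -0.942 0.239 0.018
v -1.024 0.568 -1.249
v -1.223 0.266 -0.021
v -1.284 0.473 -1.315
v -1.484 0.171 -0.087
v -1.472 0.274 -1.394
v -1.672 -0.027 -0.166
v -1.551 0.012 -1.471
v -1.751 -0.29 -0.244
v -1.505 -0.263 -1.531
v -1.705 -0.564 -0.304
v -1.343 -0.495 -1.562
v -1.543 -0.797 -0.334
v -1.098 -0.639 -1.558
v -1.297 -0.941 -0.33
v -0.817 -0.666 -1.519
v -1.016 -0.968 -0.291
v -0.556 -0.571 -1.453
v -0.756 -0.873 -0.225
v -4.888 -1.265 1.865
v -4.837 0.5 2.946
v -4.151 -0.628 0.791
v -4.1 1.136 1.871
v -3.82 -1.616 2.389
v -3.769 0.148 3.469
v -3.083 -0.98 1.314
v -3.032 0.785 2.395
f 2 1 5
f 2 5 3
f 3 5 6
f 3 6 4
f 5 1 7
f 5 7 6
f 6 7 8
f 6 8 4
f 7 1 9
f 7 9 8
f 8 9 10
f 8 10 4
f 9 1 11
f 9 11 10
f 10 11 12
f 10 12 4
f 11 1 13
f 11 13 12
f 12 13 14
f 12 14 4
f 13 1 15
f 13 15 14
f 14 15 16
f 14 16 4
f 15 1 17
f 15 17 16
f 16 17 18
f 16 18 4
f 17 1 19
f 17 19 18
f 18 19 20
f 18 20 4
f 19 1 21
f 19 21 20
f 20 21 22
f 20 22 4
f 21 1 23
f 21 23 22
f 22 23 24
f 22 24 4
f 23 1 2
f 23 2 24
f 24 2 3
f 24 3 4
f 26 25 29
f 26 29 27
f 27 29 30
f 27 30 28
f 29 25 31
f 29 31 30
f 30 31 32
f 30 32 28
f 31 25 33
f 31 33 32
f 32 33 34
f 32 34 28
f 33 25 35
f 33 35 34
f 34 35 36
f 34 36 28
f 35 25 37
f 35 37 36
f 36 37 38
f 36 38 28
f 37 25 39
f 37 39 38
f 38 39 40
f 38 40 28
f 39 25 41
f 39 41 40
f 40 41 42
f 40 42 28
f 41 25 43
f 41 43 42
f 42 43 44
f 42 44 28
f 43 25 45
f 43 45 44
f 44 45 46
f 44 46 28
f 45 25 26
f 45 26 46
f 46 26 27
f 46 27 28
f 48 47 51
f 48 51 49
f 49 51 52
f 49 52 50
f 51 47 53
f 51 53 52
f 52 53 54
f 52 54 50
f 53 47 55
f 53 55 54
f 54 55 56
f 54 56 50
f 55 47 57
f 55 57 56
f 56 57 58
f 56 58 50
f 57 47 59
f 57 59 58
f 58 59 60
f 58 60 50
f 59 47 61
f 59 61 60
f 60 61 62
f 60 62 50
f 61 47 63
f 61 63 62
f 62 63 64
f 62 64 50
f 63 47 65
f 63 65 64
f 64 65 66
f 64 66 50
f 65 47 67
f 65 67 66
f 66 67 68
f 66 68 50
f 67 47 69
f 67 69 68
f 68 69 70
f 68 70 50
f 69 47 71
f 69 71 70
f 70 71 72
f 70 72 50
f 71 47 73
f 71 73 72
f 72 73 74
f 72 74 50
f 73 47 75
f 73 75 74
f 74 75 76
f 74 76 50
f 75 47 48
f 75 48 76
f 76 48 49
f 76 49 50
f 78 80 77
f 81 78 77
f 77 80 79
f 79 81 77
f 78 84 80
f 82 78 81
f 82 84 78
f 80 84 79
f 83 81 79
f 79 84 83
f 83 82 81
f 84 82 83



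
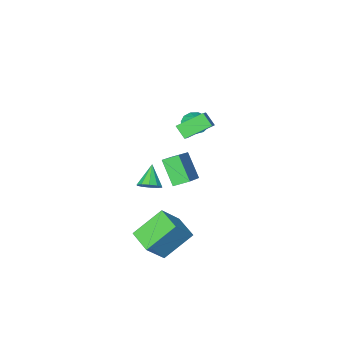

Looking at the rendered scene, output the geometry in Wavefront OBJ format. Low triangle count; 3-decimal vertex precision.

v -0.46 -2.199 -2.931
v -0.439 -3.34 -1.552
v -1.217 -1.725 -2.527
v -1.196 -2.867 -1.149
v 0.816 -0.993 -1.951
v 0.837 -2.135 -0.573
v 0.059 -0.52 -1.548
v 0.08 -1.661 -0.169
v 2.395 2.397 -1.684
v 3.513 2.571 -0.455
v 2.43 3.867 -1.923
v 3.547 4.041 -0.694
v 3.933 2.139 -3.046
v 5.05 2.313 -1.817
v 3.967 3.609 -3.285
v 5.085 3.783 -2.056
v -2.333 -4.046 0.128
v -1.683 -4.47 0.198
v -2.067 -3.494 0.992
v -1.579 -4.126 -0.054
v -1.715 -3.756 -0.249
v -2.047 -3.478 -0.323
v -2.47 -3.38 -0.255
v -2.85 -3.494 -0.065
v -3.066 -3.783 0.186
v -3.049 -4.156 0.419
v -2.805 -4.493 0.559
v -2.411 -4.689 0.562
v -1.993 -4.68 0.428
v 2.195 -1.056 -1.476
v 2.666 -1.562 -1.585
v 1.585 -1.844 -0.464
v 2.824 -1.296 -1.283
v 2.741 -0.938 -1.054
v 2.45 -0.625 -0.987
v 2.062 -0.477 -1.106
v 1.724 -0.55 -1.366
v 1.566 -0.817 -1.669
v 1.649 -1.174 -1.897
v 1.94 -1.487 -1.965
v 2.329 -1.635 -1.846
v -1.441 -0.531 2.382
v -1.293 -1.191 3.021
v -0.947 0.012 2.829
v -0.798 -0.648 3.468
v -0.102 -1.052 1.532
v 0.047 -1.712 2.171
v 0.393 -0.509 1.979
v 0.541 -1.169 2.618
f 2 4 1
f 5 2 1
f 1 4 3
f 3 5 1
f 2 8 4
f 6 2 5
f 6 8 2
f 4 8 3
f 7 5 3
f 3 8 7
f 7 6 5
f 8 6 7
f 10 12 9
f 13 10 9
f 9 12 11
f 11 13 9
f 10 16 12
f 14 10 13
f 14 16 10
f 12 16 11
f 15 13 11
f 11 16 15
f 15 14 13
f 16 14 15
f 18 17 20
f 18 20 19
f 20 17 21
f 20 21 19
f 21 17 22
f 21 22 19
f 22 17 23
f 22 23 19
f 23 17 24
f 23 24 19
f 24 17 25
f 24 25 19
f 25 17 26
f 25 26 19
f 26 17 27
f 26 27 19
f 27 17 28
f 27 28 19
f 28 17 29
f 28 29 19
f 29 17 18
f 29 18 19
f 31 30 33
f 31 33 32
f 33 30 34
f 33 34 32
f 34 30 35
f 34 35 32
f 35 30 36
f 35 36 32
f 36 30 37
f 36 37 32
f 37 30 38
f 37 38 32
f 38 30 39
f 38 39 32
f 39 30 40
f 39 40 32
f 40 30 41
f 40 41 32
f 41 30 31
f 41 31 32
f 43 45 42
f 46 43 42
f 42 45 44
f 44 46 42
f 43 49 45
f 47 43 46
f 47 49 43
f 45 49 44
f 48 46 44
f 44 49 48
f 48 47 46
f 49 47 48



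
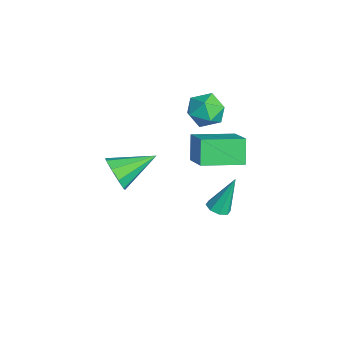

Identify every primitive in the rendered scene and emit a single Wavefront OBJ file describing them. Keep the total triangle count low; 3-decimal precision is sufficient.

v -3.568 -0.508 -1.753
v -4.347 -0.317 -0.533
v -3.54 1.648 -2.073
v -4.319 1.839 -0.853
v -1.961 -0.379 -0.747
v -2.74 -0.188 0.473
v -1.933 1.777 -1.067
v -2.712 1.968 0.153
v -1.15 -4.535 0.169
v -0.683 -4.783 0.994
v -1.41 -2.565 0.911
v -0.244 -4.555 0.542
v -0.229 -4.317 -0.085
v -0.645 -4.181 -0.593
v -1.298 -4.21 -0.744
v -1.881 -4.391 -0.467
v -2.122 -4.639 0.107
v -1.909 -4.838 0.71
v -1.34 -4.895 1.061
v -2.386 0.601 -4.581
v -1.759 0.508 -4.491
v -2.534 1.459 -2.659
v -1.857 0.943 -4.693
v -2.265 1.178 -4.829
v -2.743 1.075 -4.82
v -3.013 0.694 -4.671
v -2.915 0.258 -4.469
v -2.507 0.024 -4.332
v -2.028 0.127 -4.342
v -4.339 0.18 2.026
v -3.824 0.57 2.842
v -2.876 -0.23 1.298
v -2.361 0.16 2.114
v -2.923 -0.71 2.221
v -3.827 -0.456 2.67
v -2.873 0.796 1.47
v -3.777 1.05 1.919
v -2.918 0.951 2.498
v -2.948 0.02 2.962
v -3.752 0.32 1.178
v -3.782 -0.611 1.642
f 2 4 1
f 5 2 1
f 1 4 3
f 3 5 1
f 2 8 4
f 6 2 5
f 6 8 2
f 4 8 3
f 7 5 3
f 3 8 7
f 7 6 5
f 8 6 7
f 10 9 12
f 10 12 11
f 12 9 13
f 12 13 11
f 13 9 14
f 13 14 11
f 14 9 15
f 14 15 11
f 15 9 16
f 15 16 11
f 16 9 17
f 16 17 11
f 17 9 18
f 17 18 11
f 18 9 19
f 18 19 11
f 19 9 10
f 19 10 11
f 21 20 23
f 21 23 22
f 23 20 24
f 23 24 22
f 24 20 25
f 24 25 22
f 25 20 26
f 25 26 22
f 26 20 27
f 26 27 22
f 27 20 28
f 27 28 22
f 28 20 29
f 28 29 22
f 29 20 21
f 29 21 22
f 30 41 35
f 30 35 31
f 30 31 37
f 30 37 40
f 30 40 41
f 31 35 39
f 35 41 34
f 41 40 32
f 40 37 36
f 37 31 38
f 33 39 34
f 33 34 32
f 33 32 36
f 33 36 38
f 33 38 39
f 34 39 35
f 32 34 41
f 36 32 40
f 38 36 37
f 39 38 31



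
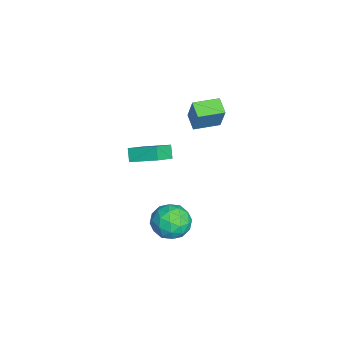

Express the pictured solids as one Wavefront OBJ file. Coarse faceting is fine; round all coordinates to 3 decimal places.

v 2.348 -0.746 -0.632
v 3.25 -0.087 -0.765
v 3.37 -2.213 -0.975
v 4.272 -1.554 -1.108
v 3.813 -1.681 -0.089
v 3.181 -0.774 0.123
v 3.439 -1.526 -1.863
v 2.807 -0.619 -1.651
v 3.924 -0.569 -1.526
v 4.155 -0.665 -0.429
v 2.465 -1.635 -1.311
v 2.696 -1.731 -0.214
v 2.71 -0.288 -0.668
v 3.91 -2.012 -1.072
v 3.641 -2.087 -0.473
v 4.171 -1.699 -0.551
v 2.669 -0.692 -0.146
v 3.199 -0.304 -0.224
v 3.53 -1.241 0.173
v 3.421 -1.996 -1.516
v 3.951 -1.608 -1.594
v 2.449 -0.601 -1.189
v 2.979 -0.213 -1.267
v 3.09 -1.059 -1.913
v 3.636 -0.184 -1.193
v 4.236 -1.046 -1.395
v 3.747 -1.029 -1.839
v 3.376 -0.496 -1.715
v 3.772 -0.24 -0.549
v 4.372 -1.102 -0.75
v 4.102 -1.177 -0.151
v 3.731 -0.644 -0.027
v 4.168 -0.523 -0.996
v 2.248 -1.198 -0.99
v 2.848 -2.06 -1.191
v 2.889 -1.656 -1.713
v 2.518 -1.123 -1.589
v 2.384 -1.254 -0.345
v 2.984 -2.116 -0.547
v 3.244 -1.804 -0.025
v 2.873 -1.271 0.099
v 2.452 -1.777 -0.744
v -3.802 -0.396 1.476
v -3.214 -0.144 3.04
v -4.3 1.04 1.432
v -3.712 1.291 2.997
v -2.888 -0.091 1.083
v -2.3 0.16 2.648
v -3.386 1.344 1.04
v -2.798 1.596 2.604
v -1.191 -3.484 0.96
v -0.673 -1.99 1.61
v -2.286 -2.738 0.117
v -1.768 -1.244 0.768
v -0.632 -3.396 0.312
v -0.114 -1.902 0.963
v -1.727 -2.65 -0.53
v -1.209 -1.156 0.12
f 1 38 17
f 38 12 41
f 17 41 6
f 38 41 17
f 1 17 13
f 17 6 18
f 13 18 2
f 17 18 13
f 1 13 22
f 13 2 23
f 22 23 8
f 13 23 22
f 1 22 34
f 22 8 37
f 34 37 11
f 22 37 34
f 1 34 38
f 34 11 42
f 38 42 12
f 34 42 38
f 2 18 29
f 18 6 32
f 29 32 10
f 18 32 29
f 6 41 19
f 41 12 40
f 19 40 5
f 41 40 19
f 12 42 39
f 42 11 35
f 39 35 3
f 42 35 39
f 11 37 36
f 37 8 24
f 36 24 7
f 37 24 36
f 8 23 28
f 23 2 25
f 28 25 9
f 23 25 28
f 4 30 16
f 30 10 31
f 16 31 5
f 30 31 16
f 4 16 14
f 16 5 15
f 14 15 3
f 16 15 14
f 4 14 21
f 14 3 20
f 21 20 7
f 14 20 21
f 4 21 26
f 21 7 27
f 26 27 9
f 21 27 26
f 4 26 30
f 26 9 33
f 30 33 10
f 26 33 30
f 5 31 19
f 31 10 32
f 19 32 6
f 31 32 19
f 3 15 39
f 15 5 40
f 39 40 12
f 15 40 39
f 7 20 36
f 20 3 35
f 36 35 11
f 20 35 36
f 9 27 28
f 27 7 24
f 28 24 8
f 27 24 28
f 10 33 29
f 33 9 25
f 29 25 2
f 33 25 29
f 44 46 43
f 47 44 43
f 43 46 45
f 45 47 43
f 44 50 46
f 48 44 47
f 48 50 44
f 46 50 45
f 49 47 45
f 45 50 49
f 49 48 47
f 50 48 49
f 52 54 51
f 55 52 51
f 51 54 53
f 53 55 51
f 52 58 54
f 56 52 55
f 56 58 52
f 54 58 53
f 57 55 53
f 53 58 57
f 57 56 55
f 58 56 57



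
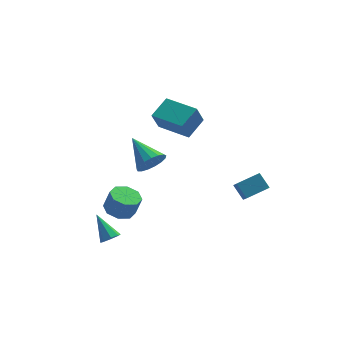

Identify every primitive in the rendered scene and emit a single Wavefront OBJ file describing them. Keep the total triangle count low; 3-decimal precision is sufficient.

v -2.301 0.262 -4.305
v -1.539 0.132 -4.547
v -1.217 0.068 -3.497
v -1.979 0.198 -3.255
v -1.664 0.734 -4.471
v -1.342 0.67 -3.422
v -2.163 1.06 -4.299
v -1.841 0.996 -3.249
v -2.742 0.918 -4.13
v -2.42 0.854 -3.08
v -3.063 0.392 -4.063
v -2.741 0.328 -3.013
v -2.938 -0.21 -4.138
v -2.616 -0.274 -3.089
v -2.439 -0.536 -4.311
v -2.117 -0.6 -3.261
v -1.86 -0.394 -4.48
v -1.538 -0.458 -3.43
v -0.513 2.366 -2.706
v 0.082 2.351 -2.113
v -1.307 3.814 -1.874
v 0.233 2.595 -2.395
v 0.213 2.787 -2.747
v 0.027 2.882 -3.091
v -0.283 2.859 -3.346
v -0.645 2.723 -3.455
v -0.977 2.505 -3.392
v -1.203 2.255 -3.172
v -1.27 2.031 -2.846
v -1.164 1.883 -2.487
v -0.909 1.845 -2.179
v -0.563 1.927 -1.991
v -0.205 2.11 -1.968
v 1.267 2.038 -0.707
v 0.888 1.691 0.4
v -0.052 3.32 -0.755
v -0.431 2.972 0.351
v 2.091 2.908 -0.151
v 1.712 2.56 0.955
v 0.772 4.189 -0.2
v 0.393 3.842 0.907
v -2.953 -2.29 -4.236
v -2.617 -2.455 -3.875
v -3.507 -1.29 -3.264
v -2.47 -2.158 -4.096
v -2.606 -1.939 -4.399
v -2.945 -1.925 -4.607
v -3.289 -2.124 -4.597
v -3.437 -2.421 -4.376
v -3.301 -2.64 -4.073
v -2.962 -2.655 -3.866
v 2.981 -1.012 -1.994
v 2.976 -1.991 -1.079
v 4.102 -0.669 -1.622
v 4.097 -1.649 -0.707
v 3.363 -1.591 -2.613
v 3.358 -2.571 -1.698
v 4.484 -1.249 -2.241
v 4.479 -2.228 -1.326
f 2 1 5
f 2 5 3
f 3 5 6
f 3 6 4
f 5 1 7
f 5 7 6
f 6 7 8
f 6 8 4
f 7 1 9
f 7 9 8
f 8 9 10
f 8 10 4
f 9 1 11
f 9 11 10
f 10 11 12
f 10 12 4
f 11 1 13
f 11 13 12
f 12 13 14
f 12 14 4
f 13 1 15
f 13 15 14
f 14 15 16
f 14 16 4
f 15 1 17
f 15 17 16
f 16 17 18
f 16 18 4
f 17 1 2
f 17 2 18
f 18 2 3
f 18 3 4
f 20 19 22
f 20 22 21
f 22 19 23
f 22 23 21
f 23 19 24
f 23 24 21
f 24 19 25
f 24 25 21
f 25 19 26
f 25 26 21
f 26 19 27
f 26 27 21
f 27 19 28
f 27 28 21
f 28 19 29
f 28 29 21
f 29 19 30
f 29 30 21
f 30 19 31
f 30 31 21
f 31 19 32
f 31 32 21
f 32 19 33
f 32 33 21
f 33 19 20
f 33 20 21
f 35 37 34
f 38 35 34
f 34 37 36
f 36 38 34
f 35 41 37
f 39 35 38
f 39 41 35
f 37 41 36
f 40 38 36
f 36 41 40
f 40 39 38
f 41 39 40
f 43 42 45
f 43 45 44
f 45 42 46
f 45 46 44
f 46 42 47
f 46 47 44
f 47 42 48
f 47 48 44
f 48 42 49
f 48 49 44
f 49 42 50
f 49 50 44
f 50 42 51
f 50 51 44
f 51 42 43
f 51 43 44
f 53 55 52
f 56 53 52
f 52 55 54
f 54 56 52
f 53 59 55
f 57 53 56
f 57 59 53
f 55 59 54
f 58 56 54
f 54 59 58
f 58 57 56
f 59 57 58



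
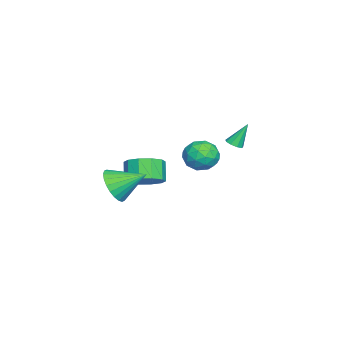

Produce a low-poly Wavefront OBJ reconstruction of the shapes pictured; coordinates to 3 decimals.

v 2.994 -2.443 -2.808
v 3.644 -2.774 -2.081
v 2.826 -0.937 -1.972
v 3.898 -2.601 -2.34
v 4.014 -2.405 -2.671
v 3.975 -2.214 -3.022
v 3.787 -2.058 -3.341
v 3.478 -1.96 -3.579
v 3.095 -1.936 -3.699
v 2.697 -1.99 -3.684
v 2.344 -2.112 -3.535
v 2.091 -2.284 -3.276
v 1.974 -2.481 -2.945
v 2.013 -2.672 -2.594
v 2.202 -2.828 -2.275
v 2.511 -2.925 -2.037
v 2.893 -2.949 -1.917
v 3.291 -2.896 -1.932
v -3.565 2.06 -2.723
v -3.103 1.971 -2.554
v -3.915 2.68 -1.437
v -3.115 2.277 -2.706
v -3.338 2.482 -2.865
v -3.667 2.49 -2.958
v -3.949 2.296 -2.941
v -4.051 1.992 -2.822
v -3.926 1.72 -2.657
v -3.632 1.607 -2.523
v -3.307 1.706 -2.482
v -0.609 1.49 -1.404
v 0.244 1.346 -1.862
v -1.344 0.614 -2.498
v -0.491 0.47 -2.956
v -0.652 0.061 -2.082
v -0.198 0.602 -1.406
v -0.902 1.358 -2.954
v -0.448 1.899 -2.278
v 0.062 1.265 -2.819
v 0.216 0.463 -2.281
v -1.316 1.497 -2.079
v -1.162 0.695 -1.541
v -0.118 1.495 -1.537
v -0.982 0.465 -2.823
v -1.077 0.224 -2.309
v -0.576 0.14 -2.578
v -0.378 1.058 -1.269
v 0.123 0.973 -1.538
v -0.403 0.218 -1.668
v -1.223 0.987 -2.822
v -0.722 0.902 -3.091
v -0.524 1.82 -1.782
v -0.023 1.736 -2.051
v -0.697 1.742 -2.692
v 0.276 1.362 -2.369
v -0.156 0.848 -3.012
v -0.397 1.369 -3.011
v -0.13 1.688 -2.613
v 0.367 0.891 -2.052
v -0.065 0.376 -2.695
v -0.16 0.136 -2.182
v 0.107 0.454 -1.785
v 0.26 0.843 -2.615
v -1.035 1.584 -1.665
v -1.467 1.069 -2.308
v -1.207 1.506 -2.575
v -0.94 1.824 -2.178
v -0.944 1.112 -1.348
v -1.376 0.598 -1.991
v -0.97 0.272 -1.747
v -0.703 0.591 -1.349
v -1.36 1.117 -1.745
v 0.394 -1.577 -3.759
v 1.038 -1.08 -3.16
v 0.29 -1.267 -2.202
v -0.354 -1.763 -2.801
v 0.634 -0.666 -3.395
v -0.114 -0.852 -2.436
v 0.138 -0.6 -3.768
v -0.609 -0.786 -2.81
v -0.259 -0.907 -4.139
v -1.007 -1.093 -3.18
v -0.408 -1.469 -4.364
v -1.156 -1.656 -3.406
v -0.25 -2.073 -4.358
v -0.998 -2.26 -3.4
v 0.154 -2.488 -4.124
v -0.594 -2.674 -3.165
v 0.649 -2.554 -3.75
v -0.098 -2.74 -2.792
v 1.047 -2.247 -3.38
v 0.299 -2.433 -2.421
v 1.196 -1.684 -3.154
v 0.448 -1.871 -2.196
f 2 1 4
f 2 4 3
f 4 1 5
f 4 5 3
f 5 1 6
f 5 6 3
f 6 1 7
f 6 7 3
f 7 1 8
f 7 8 3
f 8 1 9
f 8 9 3
f 9 1 10
f 9 10 3
f 10 1 11
f 10 11 3
f 11 1 12
f 11 12 3
f 12 1 13
f 12 13 3
f 13 1 14
f 13 14 3
f 14 1 15
f 14 15 3
f 15 1 16
f 15 16 3
f 16 1 17
f 16 17 3
f 17 1 18
f 17 18 3
f 18 1 2
f 18 2 3
f 20 19 22
f 20 22 21
f 22 19 23
f 22 23 21
f 23 19 24
f 23 24 21
f 24 19 25
f 24 25 21
f 25 19 26
f 25 26 21
f 26 19 27
f 26 27 21
f 27 19 28
f 27 28 21
f 28 19 29
f 28 29 21
f 29 19 20
f 29 20 21
f 30 67 46
f 67 41 70
f 46 70 35
f 67 70 46
f 30 46 42
f 46 35 47
f 42 47 31
f 46 47 42
f 30 42 51
f 42 31 52
f 51 52 37
f 42 52 51
f 30 51 63
f 51 37 66
f 63 66 40
f 51 66 63
f 30 63 67
f 63 40 71
f 67 71 41
f 63 71 67
f 31 47 58
f 47 35 61
f 58 61 39
f 47 61 58
f 35 70 48
f 70 41 69
f 48 69 34
f 70 69 48
f 41 71 68
f 71 40 64
f 68 64 32
f 71 64 68
f 40 66 65
f 66 37 53
f 65 53 36
f 66 53 65
f 37 52 57
f 52 31 54
f 57 54 38
f 52 54 57
f 33 59 45
f 59 39 60
f 45 60 34
f 59 60 45
f 33 45 43
f 45 34 44
f 43 44 32
f 45 44 43
f 33 43 50
f 43 32 49
f 50 49 36
f 43 49 50
f 33 50 55
f 50 36 56
f 55 56 38
f 50 56 55
f 33 55 59
f 55 38 62
f 59 62 39
f 55 62 59
f 34 60 48
f 60 39 61
f 48 61 35
f 60 61 48
f 32 44 68
f 44 34 69
f 68 69 41
f 44 69 68
f 36 49 65
f 49 32 64
f 65 64 40
f 49 64 65
f 38 56 57
f 56 36 53
f 57 53 37
f 56 53 57
f 39 62 58
f 62 38 54
f 58 54 31
f 62 54 58
f 73 72 76
f 73 76 74
f 74 76 77
f 74 77 75
f 76 72 78
f 76 78 77
f 77 78 79
f 77 79 75
f 78 72 80
f 78 80 79
f 79 80 81
f 79 81 75
f 80 72 82
f 80 82 81
f 81 82 83
f 81 83 75
f 82 72 84
f 82 84 83
f 83 84 85
f 83 85 75
f 84 72 86
f 84 86 85
f 85 86 87
f 85 87 75
f 86 72 88
f 86 88 87
f 87 88 89
f 87 89 75
f 88 72 90
f 88 90 89
f 89 90 91
f 89 91 75
f 90 72 92
f 90 92 91
f 91 92 93
f 91 93 75
f 92 72 73
f 92 73 93
f 93 73 74
f 93 74 75



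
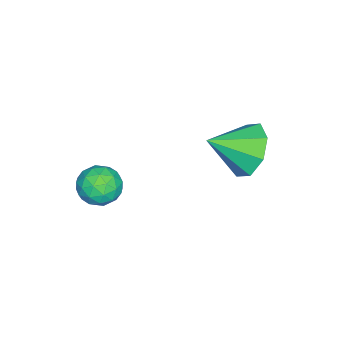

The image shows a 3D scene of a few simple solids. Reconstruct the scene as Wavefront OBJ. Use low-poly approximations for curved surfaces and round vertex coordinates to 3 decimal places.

v 1.329 0.001 -3.043
v 1.766 0.314 -3.561
v 1.714 -1.094 -3.379
v 2.151 -0.781 -3.897
v 2.309 -0.693 -3.173
v 2.071 -0.016 -2.965
v 1.409 -0.764 -3.975
v 1.171 -0.087 -3.767
v 1.815 -0.159 -4.137
v 2.372 -0.115 -3.641
v 1.108 -0.665 -3.299
v 1.665 -0.621 -2.803
v 1.513 0.253 -3.272
v 1.967 -1.033 -3.668
v 2.06 -0.982 -3.242
v 2.316 -0.797 -3.546
v 1.693 0.059 -2.922
v 1.95 0.243 -3.227
v 2.269 -0.348 -2.999
v 1.53 -1.023 -3.713
v 1.787 -0.839 -4.018
v 1.164 0.017 -3.394
v 1.42 0.202 -3.698
v 1.211 -0.432 -3.941
v 1.799 0.16 -3.915
v 2.026 -0.483 -4.113
v 1.59 -0.474 -4.159
v 1.45 -0.076 -4.037
v 2.126 0.185 -3.624
v 2.353 -0.458 -3.822
v 2.446 -0.406 -3.396
v 2.306 -0.009 -3.274
v 2.155 -0.092 -3.963
v 1.127 -0.322 -3.118
v 1.354 -0.965 -3.316
v 1.174 -0.771 -3.666
v 1.034 -0.374 -3.544
v 1.454 -0.297 -2.827
v 1.681 -0.94 -3.025
v 2.03 -0.704 -2.903
v 1.89 -0.306 -2.781
v 1.325 -0.688 -2.977
v -1.632 3.045 -3.598
v -0.731 3.423 -3.923
v -0.908 1.955 -2.862
v -0.959 3.736 -3.236
v -1.581 3.643 -2.761
v -2.233 3.2 -2.776
v -2.533 2.666 -3.273
v -2.304 2.354 -3.96
v -1.682 2.446 -4.435
v -1.03 2.889 -4.419
f 1 38 17
f 38 12 41
f 17 41 6
f 38 41 17
f 1 17 13
f 17 6 18
f 13 18 2
f 17 18 13
f 1 13 22
f 13 2 23
f 22 23 8
f 13 23 22
f 1 22 34
f 22 8 37
f 34 37 11
f 22 37 34
f 1 34 38
f 34 11 42
f 38 42 12
f 34 42 38
f 2 18 29
f 18 6 32
f 29 32 10
f 18 32 29
f 6 41 19
f 41 12 40
f 19 40 5
f 41 40 19
f 12 42 39
f 42 11 35
f 39 35 3
f 42 35 39
f 11 37 36
f 37 8 24
f 36 24 7
f 37 24 36
f 8 23 28
f 23 2 25
f 28 25 9
f 23 25 28
f 4 30 16
f 30 10 31
f 16 31 5
f 30 31 16
f 4 16 14
f 16 5 15
f 14 15 3
f 16 15 14
f 4 14 21
f 14 3 20
f 21 20 7
f 14 20 21
f 4 21 26
f 21 7 27
f 26 27 9
f 21 27 26
f 4 26 30
f 26 9 33
f 30 33 10
f 26 33 30
f 5 31 19
f 31 10 32
f 19 32 6
f 31 32 19
f 3 15 39
f 15 5 40
f 39 40 12
f 15 40 39
f 7 20 36
f 20 3 35
f 36 35 11
f 20 35 36
f 9 27 28
f 27 7 24
f 28 24 8
f 27 24 28
f 10 33 29
f 33 9 25
f 29 25 2
f 33 25 29
f 44 43 46
f 44 46 45
f 46 43 47
f 46 47 45
f 47 43 48
f 47 48 45
f 48 43 49
f 48 49 45
f 49 43 50
f 49 50 45
f 50 43 51
f 50 51 45
f 51 43 52
f 51 52 45
f 52 43 44
f 52 44 45



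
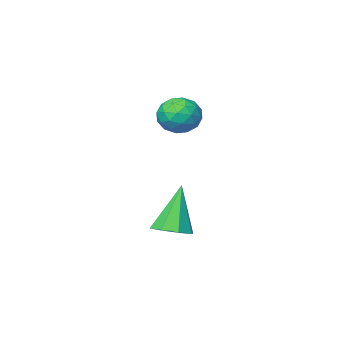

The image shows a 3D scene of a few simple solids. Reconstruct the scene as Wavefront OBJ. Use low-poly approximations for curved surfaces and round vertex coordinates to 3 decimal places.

v 3.598 3.354 -4.909
v 4.378 3.128 -4.698
v 2.922 2.926 -2.871
v 4.27 3.754 -4.603
v 3.767 4.146 -4.687
v 3.165 4.074 -4.901
v 2.817 3.58 -5.121
v 2.926 2.954 -5.216
v 3.428 2.562 -5.132
v 4.03 2.634 -4.917
v 1.432 1.843 0.418
v 2.052 2.303 -0.092
v 2.288 0.617 0.352
v 2.908 1.077 -0.158
v 2.789 1.295 0.733
v 2.26 2.053 0.774
v 2.08 0.867 -0.514
v 1.551 1.625 -0.473
v 2.452 1.7 -0.668
v 2.89 1.965 0.103
v 1.45 0.955 0.157
v 1.888 1.22 0.928
v 1.667 2.181 0.169
v 2.673 0.739 0.091
v 2.604 0.867 0.615
v 2.968 1.138 0.315
v 1.789 2.034 0.678
v 2.153 2.304 0.378
v 2.587 1.712 0.863
v 2.187 0.616 -0.118
v 2.551 0.886 -0.418
v 1.372 1.782 -0.055
v 1.736 2.053 -0.355
v 1.753 1.208 -0.603
v 2.266 2.097 -0.47
v 2.77 1.376 -0.509
v 2.283 1.253 -0.718
v 1.972 1.698 -0.694
v 2.524 2.252 -0.017
v 3.027 1.532 -0.055
v 2.957 1.66 0.468
v 2.646 2.105 0.493
v 2.759 1.898 -0.355
v 1.313 1.388 0.315
v 1.816 0.668 0.277
v 1.694 0.815 -0.233
v 1.383 1.26 -0.208
v 1.57 1.544 0.769
v 2.074 0.823 0.73
v 2.368 1.222 0.954
v 2.057 1.667 0.978
v 1.581 1.022 0.615
f 2 1 4
f 2 4 3
f 4 1 5
f 4 5 3
f 5 1 6
f 5 6 3
f 6 1 7
f 6 7 3
f 7 1 8
f 7 8 3
f 8 1 9
f 8 9 3
f 9 1 10
f 9 10 3
f 10 1 2
f 10 2 3
f 11 48 27
f 48 22 51
f 27 51 16
f 48 51 27
f 11 27 23
f 27 16 28
f 23 28 12
f 27 28 23
f 11 23 32
f 23 12 33
f 32 33 18
f 23 33 32
f 11 32 44
f 32 18 47
f 44 47 21
f 32 47 44
f 11 44 48
f 44 21 52
f 48 52 22
f 44 52 48
f 12 28 39
f 28 16 42
f 39 42 20
f 28 42 39
f 16 51 29
f 51 22 50
f 29 50 15
f 51 50 29
f 22 52 49
f 52 21 45
f 49 45 13
f 52 45 49
f 21 47 46
f 47 18 34
f 46 34 17
f 47 34 46
f 18 33 38
f 33 12 35
f 38 35 19
f 33 35 38
f 14 40 26
f 40 20 41
f 26 41 15
f 40 41 26
f 14 26 24
f 26 15 25
f 24 25 13
f 26 25 24
f 14 24 31
f 24 13 30
f 31 30 17
f 24 30 31
f 14 31 36
f 31 17 37
f 36 37 19
f 31 37 36
f 14 36 40
f 36 19 43
f 40 43 20
f 36 43 40
f 15 41 29
f 41 20 42
f 29 42 16
f 41 42 29
f 13 25 49
f 25 15 50
f 49 50 22
f 25 50 49
f 17 30 46
f 30 13 45
f 46 45 21
f 30 45 46
f 19 37 38
f 37 17 34
f 38 34 18
f 37 34 38
f 20 43 39
f 43 19 35
f 39 35 12
f 43 35 39



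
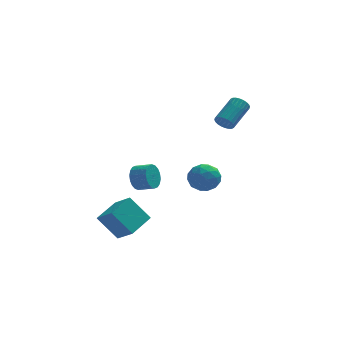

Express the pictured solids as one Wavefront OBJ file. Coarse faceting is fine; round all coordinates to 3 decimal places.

v 2.829 2.999 0.414
v 3.172 2.519 0.731
v 4.255 3.92 1.682
v 3.911 4.401 1.366
v 3.317 2.553 0.516
v 4.4 3.954 1.467
v 3.388 2.654 0.286
v 4.471 4.055 1.237
v 3.374 2.808 0.075
v 4.457 4.209 1.026
v 3.277 2.992 -0.084
v 4.359 4.393 0.867
v 3.111 3.176 -0.167
v 4.194 4.577 0.784
v 2.902 3.334 -0.162
v 3.985 4.735 0.79
v 2.683 3.44 -0.069
v 3.765 4.841 0.883
v 2.485 3.48 0.098
v 3.568 4.881 1.049
v 2.34 3.446 0.313
v 3.423 4.847 1.264
v 2.269 3.345 0.543
v 3.352 4.746 1.494
v 2.283 3.191 0.754
v 3.366 4.592 1.705
v 2.381 3.007 0.913
v 3.463 4.408 1.864
v 2.546 2.823 0.996
v 3.629 4.224 1.947
v 2.755 2.665 0.99
v 3.838 4.066 1.942
v 2.975 2.559 0.897
v 4.057 3.96 1.849
v -3.035 -4.866 -4.408
v -4.184 -4.454 -2.952
v -3.832 -3.904 -5.309
v -4.981 -3.492 -3.853
v -1.939 -3.508 -3.927
v -3.088 -3.096 -2.471
v -2.736 -2.546 -4.828
v -3.885 -2.134 -3.372
v 1.173 3.14 -3.653
v 1.868 2.908 -4.465
v 1.292 1.472 -3.075
v 1.987 1.24 -3.887
v 2.297 1.902 -3.074
v 2.224 2.933 -3.431
v 0.936 1.447 -4.109
v 0.863 2.478 -4.466
v 1.721 1.862 -4.747
v 2.563 2.143 -4.107
v 0.597 2.237 -3.433
v 1.439 2.518 -2.793
v 1.51 3.171 -4.109
v 1.65 1.209 -3.431
v 1.832 1.598 -2.953
v 2.241 1.462 -3.43
v 1.72 3.185 -3.502
v 2.128 3.049 -3.979
v 2.38 2.457 -3.162
v 1.032 1.331 -3.561
v 1.44 1.195 -4.038
v 0.919 2.918 -4.11
v 1.328 2.782 -4.587
v 0.78 1.923 -4.378
v 1.832 2.419 -4.752
v 1.902 1.439 -4.413
v 1.285 1.561 -4.543
v 1.241 2.167 -4.753
v 2.327 2.585 -4.377
v 2.397 1.604 -4.037
v 2.579 1.993 -3.559
v 2.536 2.599 -3.769
v 2.241 1.97 -4.542
v 0.763 2.776 -3.503
v 0.833 1.795 -3.163
v 0.624 1.781 -3.771
v 0.581 2.387 -3.981
v 1.258 2.941 -3.127
v 1.328 1.961 -2.788
v 1.919 2.213 -2.787
v 1.875 2.819 -2.997
v 0.919 2.41 -2.998
v -2.394 3.004 -4.07
v -1.985 3.261 -4.853
v -1.038 2.794 -4.513
v -1.446 2.536 -3.73
v -1.917 3.58 -4.606
v -0.969 3.113 -4.265
v -1.943 3.785 -4.252
v -0.996 3.317 -3.911
v -2.058 3.835 -3.863
v -1.111 3.367 -3.522
v -2.24 3.72 -3.514
v -1.293 3.253 -3.173
v -2.453 3.464 -3.276
v -1.505 2.996 -2.935
v -2.653 3.116 -3.195
v -1.706 2.649 -2.854
v -2.802 2.746 -3.287
v -1.855 2.279 -2.947
v -2.871 2.427 -3.535
v -1.923 1.96 -3.194
v -2.844 2.223 -3.889
v -1.897 1.755 -3.548
v -2.729 2.173 -4.278
v -1.782 1.705 -3.937
v -2.547 2.287 -4.627
v -1.6 1.82 -4.286
v -2.335 2.544 -4.865
v -1.387 2.076 -4.524
v -2.134 2.891 -4.946
v -1.187 2.424 -4.605
f 2 1 5
f 2 5 3
f 3 5 6
f 3 6 4
f 5 1 7
f 5 7 6
f 6 7 8
f 6 8 4
f 7 1 9
f 7 9 8
f 8 9 10
f 8 10 4
f 9 1 11
f 9 11 10
f 10 11 12
f 10 12 4
f 11 1 13
f 11 13 12
f 12 13 14
f 12 14 4
f 13 1 15
f 13 15 14
f 14 15 16
f 14 16 4
f 15 1 17
f 15 17 16
f 16 17 18
f 16 18 4
f 17 1 19
f 17 19 18
f 18 19 20
f 18 20 4
f 19 1 21
f 19 21 20
f 20 21 22
f 20 22 4
f 21 1 23
f 21 23 22
f 22 23 24
f 22 24 4
f 23 1 25
f 23 25 24
f 24 25 26
f 24 26 4
f 25 1 27
f 25 27 26
f 26 27 28
f 26 28 4
f 27 1 29
f 27 29 28
f 28 29 30
f 28 30 4
f 29 1 31
f 29 31 30
f 30 31 32
f 30 32 4
f 31 1 33
f 31 33 32
f 32 33 34
f 32 34 4
f 33 1 2
f 33 2 34
f 34 2 3
f 34 3 4
f 36 38 35
f 39 36 35
f 35 38 37
f 37 39 35
f 36 42 38
f 40 36 39
f 40 42 36
f 38 42 37
f 41 39 37
f 37 42 41
f 41 40 39
f 42 40 41
f 43 80 59
f 80 54 83
f 59 83 48
f 80 83 59
f 43 59 55
f 59 48 60
f 55 60 44
f 59 60 55
f 43 55 64
f 55 44 65
f 64 65 50
f 55 65 64
f 43 64 76
f 64 50 79
f 76 79 53
f 64 79 76
f 43 76 80
f 76 53 84
f 80 84 54
f 76 84 80
f 44 60 71
f 60 48 74
f 71 74 52
f 60 74 71
f 48 83 61
f 83 54 82
f 61 82 47
f 83 82 61
f 54 84 81
f 84 53 77
f 81 77 45
f 84 77 81
f 53 79 78
f 79 50 66
f 78 66 49
f 79 66 78
f 50 65 70
f 65 44 67
f 70 67 51
f 65 67 70
f 46 72 58
f 72 52 73
f 58 73 47
f 72 73 58
f 46 58 56
f 58 47 57
f 56 57 45
f 58 57 56
f 46 56 63
f 56 45 62
f 63 62 49
f 56 62 63
f 46 63 68
f 63 49 69
f 68 69 51
f 63 69 68
f 46 68 72
f 68 51 75
f 72 75 52
f 68 75 72
f 47 73 61
f 73 52 74
f 61 74 48
f 73 74 61
f 45 57 81
f 57 47 82
f 81 82 54
f 57 82 81
f 49 62 78
f 62 45 77
f 78 77 53
f 62 77 78
f 51 69 70
f 69 49 66
f 70 66 50
f 69 66 70
f 52 75 71
f 75 51 67
f 71 67 44
f 75 67 71
f 86 85 89
f 86 89 87
f 87 89 90
f 87 90 88
f 89 85 91
f 89 91 90
f 90 91 92
f 90 92 88
f 91 85 93
f 91 93 92
f 92 93 94
f 92 94 88
f 93 85 95
f 93 95 94
f 94 95 96
f 94 96 88
f 95 85 97
f 95 97 96
f 96 97 98
f 96 98 88
f 97 85 99
f 97 99 98
f 98 99 100
f 98 100 88
f 99 85 101
f 99 101 100
f 100 101 102
f 100 102 88
f 101 85 103
f 101 103 102
f 102 103 104
f 102 104 88
f 103 85 105
f 103 105 104
f 104 105 106
f 104 106 88
f 105 85 107
f 105 107 106
f 106 107 108
f 106 108 88
f 107 85 109
f 107 109 108
f 108 109 110
f 108 110 88
f 109 85 111
f 109 111 110
f 110 111 112
f 110 112 88
f 111 85 113
f 111 113 112
f 112 113 114
f 112 114 88
f 113 85 86
f 113 86 114
f 114 86 87
f 114 87 88



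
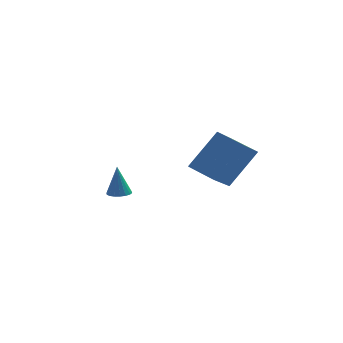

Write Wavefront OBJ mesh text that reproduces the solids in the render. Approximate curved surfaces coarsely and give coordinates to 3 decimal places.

v 1.939 -3.387 0.171
v 2.931 -2.679 1.782
v 2.311 -1.852 -0.733
v 3.303 -1.144 0.878
v 2.997 -3.896 -0.258
v 3.989 -3.188 1.353
v 3.369 -2.361 -1.162
v 4.361 -1.653 0.449
v -1.675 1.114 -3.273
v -1.366 1.545 -3.264
v -1.765 1.146 -1.807
v -1.583 1.636 -3.279
v -1.818 1.624 -3.294
v -2.025 1.51 -3.304
v -2.162 1.319 -3.308
v -2.203 1.086 -3.305
v -2.139 0.86 -3.296
v -1.983 0.683 -3.283
v -1.766 0.592 -3.268
v -1.531 0.604 -3.253
v -1.325 0.717 -3.243
v -1.187 0.909 -3.239
v -1.146 1.141 -3.241
v -1.21 1.368 -3.25
f 2 4 1
f 5 2 1
f 1 4 3
f 3 5 1
f 2 8 4
f 6 2 5
f 6 8 2
f 4 8 3
f 7 5 3
f 3 8 7
f 7 6 5
f 8 6 7
f 10 9 12
f 10 12 11
f 12 9 13
f 12 13 11
f 13 9 14
f 13 14 11
f 14 9 15
f 14 15 11
f 15 9 16
f 15 16 11
f 16 9 17
f 16 17 11
f 17 9 18
f 17 18 11
f 18 9 19
f 18 19 11
f 19 9 20
f 19 20 11
f 20 9 21
f 20 21 11
f 21 9 22
f 21 22 11
f 22 9 23
f 22 23 11
f 23 9 24
f 23 24 11
f 24 9 10
f 24 10 11



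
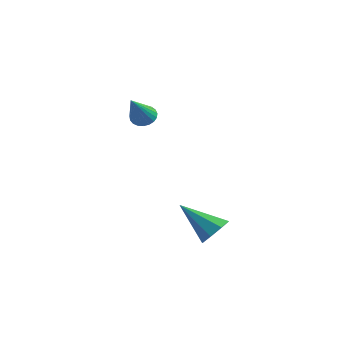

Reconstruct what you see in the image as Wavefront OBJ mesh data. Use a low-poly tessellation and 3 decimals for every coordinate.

v 4.246 0.562 -2.35
v 4.675 0.873 -1.724
v 2.774 0.098 -1.11
v 4.308 1.301 -2
v 3.905 1.296 -2.481
v 3.701 0.861 -2.885
v 3.817 0.25 -2.976
v 4.184 -0.177 -2.7
v 4.588 -0.172 -2.219
v 4.791 0.263 -1.815
v -0.674 1.885 2.43
v -0.205 1.706 2.101
v -0.206 0.575 3.81
v -0.105 1.888 2.24
v -0.103 2.069 2.411
v -0.2 2.219 2.586
v -0.378 2.31 2.734
v -0.608 2.329 2.829
v -0.849 2.27 2.855
v -1.06 2.146 2.808
v -1.204 1.976 2.695
v -1.256 1.79 2.537
v -1.208 1.621 2.36
v -1.067 1.498 2.195
v -0.858 1.442 2.071
v -0.617 1.462 2.009
v -0.386 1.556 2.019
f 2 1 4
f 2 4 3
f 4 1 5
f 4 5 3
f 5 1 6
f 5 6 3
f 6 1 7
f 6 7 3
f 7 1 8
f 7 8 3
f 8 1 9
f 8 9 3
f 9 1 10
f 9 10 3
f 10 1 2
f 10 2 3
f 12 11 14
f 12 14 13
f 14 11 15
f 14 15 13
f 15 11 16
f 15 16 13
f 16 11 17
f 16 17 13
f 17 11 18
f 17 18 13
f 18 11 19
f 18 19 13
f 19 11 20
f 19 20 13
f 20 11 21
f 20 21 13
f 21 11 22
f 21 22 13
f 22 11 23
f 22 23 13
f 23 11 24
f 23 24 13
f 24 11 25
f 24 25 13
f 25 11 26
f 25 26 13
f 26 11 27
f 26 27 13
f 27 11 12
f 27 12 13



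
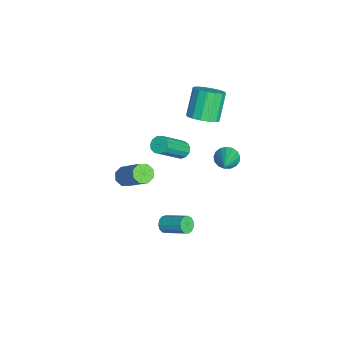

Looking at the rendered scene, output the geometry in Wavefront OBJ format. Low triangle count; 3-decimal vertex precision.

v -1.681 -3.306 -1.909
v -1.319 -3.087 -2.333
v -0.056 -2.195 -0.796
v -0.419 -2.414 -0.371
v -1.657 -2.796 -2.224
v -0.394 -1.904 -0.687
v -2.01 -2.804 -1.93
v -0.747 -1.912 -0.393
v -2.17 -3.106 -1.623
v -0.907 -2.214 -0.086
v -2.044 -3.525 -1.484
v -0.781 -2.633 0.053
v -1.706 -3.816 -1.593
v -0.443 -2.924 -0.056
v -1.353 -3.808 -1.887
v -0.09 -2.916 -0.35
v -1.193 -3.506 -2.194
v 0.07 -2.614 -0.657
v 0.69 -1.383 -3.524
v 1.008 -1.336 -3.92
v 1.708 -0.269 -3.232
v 1.39 -0.317 -2.836
v 0.788 -1.159 -3.972
v 1.488 -0.092 -3.283
v 0.537 -1.053 -3.881
v 1.237 0.014 -3.192
v 0.334 -1.051 -3.677
v 1.034 0.015 -2.988
v 0.245 -1.156 -3.425
v 0.945 -0.089 -2.736
v 0.297 -1.332 -3.204
v 0.997 -0.265 -2.515
v 0.473 -1.525 -3.085
v 1.173 -0.458 -2.396
v 0.719 -1.673 -3.105
v 1.419 -0.606 -2.417
v 0.955 -1.729 -3.259
v 1.655 -0.662 -2.57
v 1.107 -1.675 -3.497
v 1.807 -0.608 -2.808
v 1.127 -1.529 -3.743
v 1.827 -0.462 -3.055
v 1.256 1.578 2.509
v 1.539 2.006 2.127
v 2.984 1.362 3.551
v 1.423 2.176 2.355
v 1.269 2.209 2.617
v 1.112 2.097 2.855
v 0.987 1.866 3.014
v 0.924 1.569 3.057
v 0.937 1.275 2.974
v 1.023 1.049 2.785
v 1.162 0.945 2.533
v 1.323 0.986 2.275
v 1.468 1.162 2.071
v 1.564 1.434 1.967
v 1.59 1.739 1.987
v -2.126 0.579 2.371
v -1.655 0.053 2.827
v -2.583 0.415 4.204
v -3.054 0.941 3.749
v -1.457 0.438 2.859
v -2.385 0.801 4.237
v -1.437 0.861 2.761
v -2.366 1.224 4.138
v -1.603 1.209 2.558
v -2.531 1.571 3.936
v -1.908 1.387 2.305
v -2.836 1.75 3.683
v -2.272 1.349 2.07
v -3.2 1.712 3.448
v -2.597 1.105 1.916
v -3.525 1.467 3.293
v -2.795 0.719 1.883
v -3.723 1.082 3.261
v -2.814 0.296 1.982
v -3.743 0.659 3.359
v -2.649 -0.051 2.184
v -3.577 0.311 3.562
v -2.344 -0.23 2.437
v -3.272 0.133 3.815
v -1.98 -0.192 2.672
v -2.908 0.171 4.05
v 0.569 -0.592 2.541
v 0.896 -0.208 2.617
v 1.838 -1.284 4.015
v 1.511 -1.668 3.939
v 0.677 -0.164 2.798
v 1.619 -1.241 4.195
v 0.423 -0.257 2.897
v 1.365 -1.333 4.295
v 0.216 -0.456 2.884
v 1.158 -1.532 4.281
v 0.121 -0.698 2.761
v 1.063 -1.774 4.159
v 0.168 -0.906 2.569
v 1.11 -1.983 3.967
v 0.343 -1.015 2.368
v 1.285 -2.091 3.766
v 0.589 -0.989 2.222
v 1.531 -2.066 3.62
v 0.829 -0.837 2.177
v 1.771 -1.914 3.575
v 0.986 -0.607 2.248
v 1.928 -1.684 3.646
v 1.011 -0.373 2.412
v 1.953 -1.449 3.81
f 2 1 5
f 2 5 3
f 3 5 6
f 3 6 4
f 5 1 7
f 5 7 6
f 6 7 8
f 6 8 4
f 7 1 9
f 7 9 8
f 8 9 10
f 8 10 4
f 9 1 11
f 9 11 10
f 10 11 12
f 10 12 4
f 11 1 13
f 11 13 12
f 12 13 14
f 12 14 4
f 13 1 15
f 13 15 14
f 14 15 16
f 14 16 4
f 15 1 17
f 15 17 16
f 16 17 18
f 16 18 4
f 17 1 2
f 17 2 18
f 18 2 3
f 18 3 4
f 20 19 23
f 20 23 21
f 21 23 24
f 21 24 22
f 23 19 25
f 23 25 24
f 24 25 26
f 24 26 22
f 25 19 27
f 25 27 26
f 26 27 28
f 26 28 22
f 27 19 29
f 27 29 28
f 28 29 30
f 28 30 22
f 29 19 31
f 29 31 30
f 30 31 32
f 30 32 22
f 31 19 33
f 31 33 32
f 32 33 34
f 32 34 22
f 33 19 35
f 33 35 34
f 34 35 36
f 34 36 22
f 35 19 37
f 35 37 36
f 36 37 38
f 36 38 22
f 37 19 39
f 37 39 38
f 38 39 40
f 38 40 22
f 39 19 41
f 39 41 40
f 40 41 42
f 40 42 22
f 41 19 20
f 41 20 42
f 42 20 21
f 42 21 22
f 44 43 46
f 44 46 45
f 46 43 47
f 46 47 45
f 47 43 48
f 47 48 45
f 48 43 49
f 48 49 45
f 49 43 50
f 49 50 45
f 50 43 51
f 50 51 45
f 51 43 52
f 51 52 45
f 52 43 53
f 52 53 45
f 53 43 54
f 53 54 45
f 54 43 55
f 54 55 45
f 55 43 56
f 55 56 45
f 56 43 57
f 56 57 45
f 57 43 44
f 57 44 45
f 59 58 62
f 59 62 60
f 60 62 63
f 60 63 61
f 62 58 64
f 62 64 63
f 63 64 65
f 63 65 61
f 64 58 66
f 64 66 65
f 65 66 67
f 65 67 61
f 66 58 68
f 66 68 67
f 67 68 69
f 67 69 61
f 68 58 70
f 68 70 69
f 69 70 71
f 69 71 61
f 70 58 72
f 70 72 71
f 71 72 73
f 71 73 61
f 72 58 74
f 72 74 73
f 73 74 75
f 73 75 61
f 74 58 76
f 74 76 75
f 75 76 77
f 75 77 61
f 76 58 78
f 76 78 77
f 77 78 79
f 77 79 61
f 78 58 80
f 78 80 79
f 79 80 81
f 79 81 61
f 80 58 82
f 80 82 81
f 81 82 83
f 81 83 61
f 82 58 59
f 82 59 83
f 83 59 60
f 83 60 61
f 85 84 88
f 85 88 86
f 86 88 89
f 86 89 87
f 88 84 90
f 88 90 89
f 89 90 91
f 89 91 87
f 90 84 92
f 90 92 91
f 91 92 93
f 91 93 87
f 92 84 94
f 92 94 93
f 93 94 95
f 93 95 87
f 94 84 96
f 94 96 95
f 95 96 97
f 95 97 87
f 96 84 98
f 96 98 97
f 97 98 99
f 97 99 87
f 98 84 100
f 98 100 99
f 99 100 101
f 99 101 87
f 100 84 102
f 100 102 101
f 101 102 103
f 101 103 87
f 102 84 104
f 102 104 103
f 103 104 105
f 103 105 87
f 104 84 106
f 104 106 105
f 105 106 107
f 105 107 87
f 106 84 85
f 106 85 107
f 107 85 86
f 107 86 87

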